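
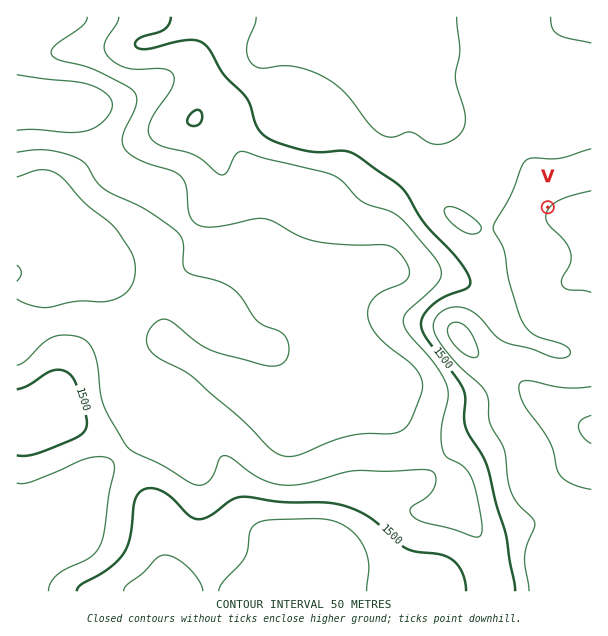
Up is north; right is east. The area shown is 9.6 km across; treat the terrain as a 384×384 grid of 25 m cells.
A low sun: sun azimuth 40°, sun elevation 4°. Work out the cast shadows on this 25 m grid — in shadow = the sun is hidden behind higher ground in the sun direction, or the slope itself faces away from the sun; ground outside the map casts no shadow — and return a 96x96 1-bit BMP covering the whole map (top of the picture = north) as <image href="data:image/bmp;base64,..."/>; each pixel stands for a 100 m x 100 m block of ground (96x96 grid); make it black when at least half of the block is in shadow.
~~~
<image width="96" height="96" href="data:image/bmp;base64,Qk2+BAAAAAAAAD4AAAAoAAAAYAAAAGAAAAABAAEAAAAAAIAEAAATCwAAEwsAAAIAAAAAAAAA////AAAAAAAAAAAAAAAAAAAD/gAAAAAAAAAAAAAD/wAAAAAAAAAAAAAD/gAAAAAAAAAAAAAD/gAAAAAAAAAAAAAH/AAAAAAAAAAAAAAH/AAAAAAAAAAAAAAP+AAAAAAAAAAAAAAf+AAAAAAAAAAAAAA/8AAAAAAAAAAAAAB/8AAAAAAAAAAAAAB/8AAAA4AAAAAAAAD/8AAAA4AAAAAAAAD/8PAAA4AAAAAAAAH/8P4AA4AAAAAAAAH/8f8AAQAAAAAAAAP/8P8AAAAAAAAAAAP/8P+AAAAAAAAAAAP/4H+AAAAAAAAAAAP/4D/AAAAAAAAAAAf/wP/AAAAAAAAAAA//wfzgAAAAAAAAD///x/jgAAAAAAAA////j/zAAAAAAAAB//////zAAAAAAAAB//////4AAAAAAAAB//////wAAAAAAAAB//////gAAAAAAAAB//////AAAAAAAAAA///+/8AAAAAAAAAA/////wAAAAAAAAAAf////AAAAAAAAAAAf///8AAAAAAAAAAAf///4AAAAAAAAAAAP///4AAAAAAAAAAAP///wAAAAAAAAAAAH///gAAAAAAAAAAAH//+AAAAAAAAAAAAH//8AAAAAAAAAAAAD//4AAAAAAAAAAAAD//wAAAAAAAAAAAAD//gAAAAAAAAAAAAD//AAAAAAAAAAAAAD/+AAAAAAAAAAAAAD/8AAAAAAAAAAAAAD/4AHAAAAAAAAAAAMngAfgAAAAAAAAAAfAAAfgAAAAAAAAAAf4AA/AAAAAAAAAAAf/AB/AAAAAAAAAAA//gB/AAAAAAAAAAA//8D+AAAAAAAAAAA////8AAAAAAAAAAA////4AAAAAAAAAAA////AAAAAAAAAAAA///8AABwAAAAAAAB///8AADgAAAAAAAD///4AABAAAAAAAAP///wAAAAAAAAAAA////gAAAAAAAAAAB////gAAAAAAAAAAD////AAAAAAAAADwH///+AAAAAAAAAD+H///4AAAAAAAAAD/P///wAAAAAAAAHz/////gAAAAAAA//z/////AAAAAAAD//z////+AAAAAAAH//z////8AAAAAAAP//j////8AAAAAAAP//n////4AAAAAAAP//n////4AAAAAAAP//n////wAAAAAAAH//H////gAAAAAAAH//H////AAAAAAAAD/+H//j/AAAAAAAQD/+H/+B+AAAAAAD/A/4H/4B8AAAAAAH/wAAH/AB8AAAAAAP/4AAP8AD4AAAAAB//+AAP4ADwAAAAAD///AAf4APwAAAAAD///gAf4AfgAAAAAD///wAf4B/AAAAAAD///4A/4H/AAAAAAD///8A/4P+AAAAAAD////A/wf+AAAAAAD////h/wP8AAAAAAD////z/gPwAAAAAAA////7/AAAAAAAAAAAH//7+AAAAAAAAAAAA/Bh8AAAAAAAAAAAAAAB4AAAAAAAAAAAAAAAQAAAAAAAAAAAAAAAAAAAAAAAAAAAAAAAAAAAAAAAAAAAAAAAAAAAAAAAAAA="/>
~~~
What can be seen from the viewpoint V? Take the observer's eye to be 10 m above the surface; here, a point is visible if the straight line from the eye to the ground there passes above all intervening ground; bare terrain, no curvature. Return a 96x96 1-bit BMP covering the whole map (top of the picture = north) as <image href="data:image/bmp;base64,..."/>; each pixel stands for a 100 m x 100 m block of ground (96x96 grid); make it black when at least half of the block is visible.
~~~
<image width="96" height="96" href="data:image/bmp;base64,Qk2+BAAAAAAAAD4AAAAoAAAAYAAAAGAAAAABAAEAAAAAAIAEAAATCwAAEwsAAAIAAAAAAAAA////AAAAAAAAAAB/AAAAAAAAAAAAAPz/AAAAAAAAAAAAAHz/AAAAAAAAAAAAAAH/AAAAAAAAAAAAAAH/AAAAAAAAAAAAAAH/AAAAAAAAAAAAAAH/AAAAAAAAAAAAAAP/AAAAAAAAAAAAAAP/AAAAAAAAAAAAAAP/AAAAAAAAAAAAAAP/gcAAAAAAAAAAAAP//8AAAAAAAABAAAP//8AAAAAAAABAAAP//8AAAAAAAABgAAP//8AAAAAAAABgAAf//8AAAAAAAAAwAA///8AAAAAAAAA4AA///8AAAAAAAAAcAB/+f8AAAAAAAAAeAB/8P8AAAAAAAAAPAD/4P8AAAAAAAAAPgD/wP8AAAAAAAAAPwH/wf+AAAAAAAAAP4f/wf+AAAAAAAAAH///w//AAAAAAAAAB///7//gAAAAAAAAD//////wAAAAAAAAD//////4AAAAAAAMH//////8AAAAAAA8H//////+AAAAAAD+P//////+AAAAAAH+P///////AAAAAAf8P///////gAAAAA/8H///////wAAAAD/8H///////4AAAAH/8H///////8AAAAP+AH///////8AAAAf4AH///////+AAAB/gAH////////AAAD/AAH////////gAAH8AAH////////gAAP4AAH///wf///AAAfwAAH///Af//8AAA/gAAH//8Af//wAAB/gAAH//8A///AAAD/AAAP//8A//4AAAH/AAAf//+B//gAAGf+AAA////D/+AAAB/+AAB//////4AAAA/8AAB//////gAAAAPwAAD/////+AAAAAAAAAAB////4AAAAAAAAfgB////wAAAAAAAB/8B////AAAAAAAAH/8D///+AAAAAAAAP/8D///8AAAAAAACH/8H///4AAAAAAAHD/8P///wAAAAAAAPB/8P///wAAAAAAAPgfwf///wAAAAAAAfgAA////gAAAAAAA/w4B////gAAAAAAB/7/x////AAAAAAAD///8////AAAAAAAH///8P//+AAAAAAAH///8H//4AOAAAAAP///8P//gAPAAAAAf///4P/+AAPgAAAAf///wP/4AAPgAAAB////8P/wAAfwAAB/////8P/gAAf/wAB/////8P/AAAf//8D/////8P+AAA///+D/////8fwABj////D/////8eAAB/+D/+D/////8AAAA/8B/+D/////8AAAAfwA/8D/////8AAAAPwA/8D/////8AAAAHgAf4D/////8AAAAHAAfwH/////8AAAAAAA/AH/////8AAAAAAB+AP/////8AAAAAAD8Af/////8AAAAAAHwA//////8AAAAAAPwB//////8AAAAAAfwP//////8AAAAAAf////////8AAAAAAf////////8AAAAAAP////////8AAAwAAP////////8AAA8AAH4H+f////8AAAcAABgH8f////8AAAAAAAAD8f////8AAAAAAAAD4f////8AAAAAAAAD4/////8AAAAAAAAD//////8="/>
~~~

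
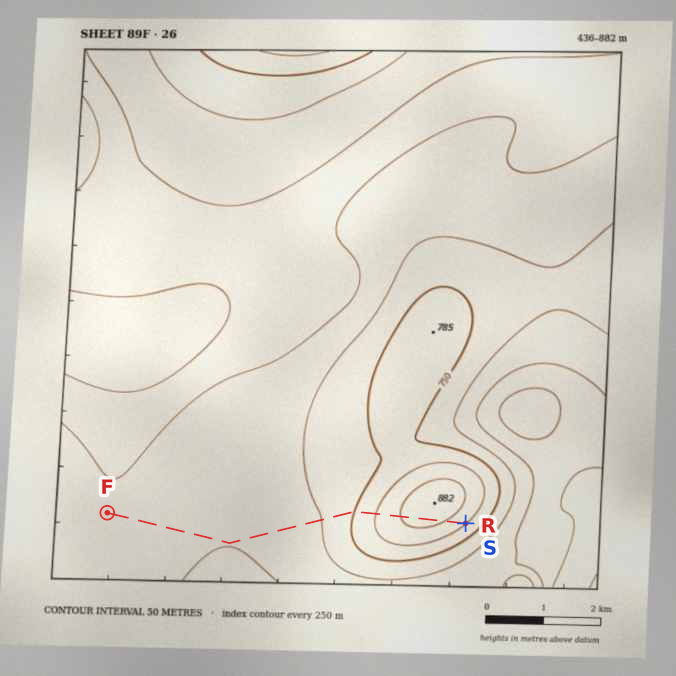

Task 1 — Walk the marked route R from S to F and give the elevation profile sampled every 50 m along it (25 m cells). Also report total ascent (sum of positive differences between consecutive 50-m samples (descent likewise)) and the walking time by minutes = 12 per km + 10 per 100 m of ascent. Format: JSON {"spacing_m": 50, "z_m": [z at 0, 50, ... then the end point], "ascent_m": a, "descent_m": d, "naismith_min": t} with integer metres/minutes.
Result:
{"spacing_m": 50, "z_m": [801, 808, 816, 823, 830, 836, 842, 847, 852, 856, 859, 862, 865, 866, 867, 868, 868, 867, 865, 863, 861, 858, 854, 850, 846, 841, 835, 830, 824, 818, 811, 805, 798, 792, 785, 778, 771, 765, 758, 752, 747, 741, 736, 732, 727, 723, 718, 714, 710, 707, 704, 701, 698, 695, 693, 691, 689, 687, 685, 683, 681, 680, 678, 676, 674, 673, 671, 669, 668, 666, 665, 663, 662, 661, 659, 658, 657, 656, 655, 654, 653, 653, 652, 652, 651, 651, 652, 652, 653, 653, 654, 655, 656, 657, 659, 660, 661, 663, 664, 665, 667, 668, 669, 670, 671, 671, 672, 672, 672, 672, 672, 672, 671, 670, 669, 668, 667, 666, 665, 663, 662, 661, 660, 659, 658, 657, 656, 656, 655, 655, 655], "ascent_m": 88, "descent_m": 234, "naismith_min": 86}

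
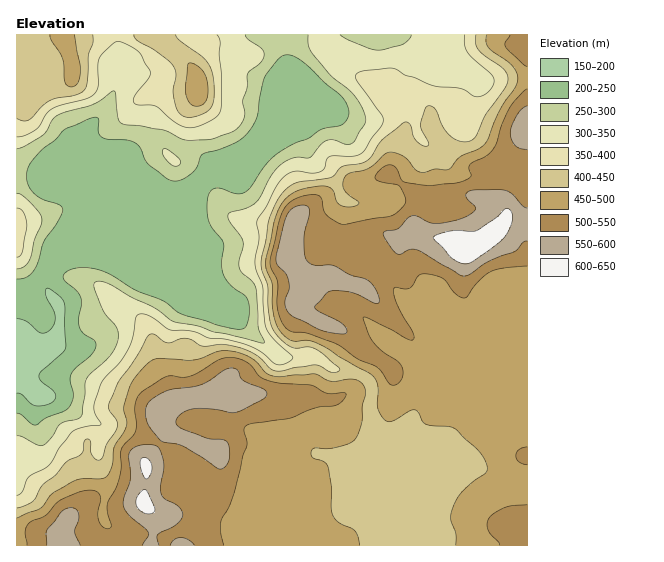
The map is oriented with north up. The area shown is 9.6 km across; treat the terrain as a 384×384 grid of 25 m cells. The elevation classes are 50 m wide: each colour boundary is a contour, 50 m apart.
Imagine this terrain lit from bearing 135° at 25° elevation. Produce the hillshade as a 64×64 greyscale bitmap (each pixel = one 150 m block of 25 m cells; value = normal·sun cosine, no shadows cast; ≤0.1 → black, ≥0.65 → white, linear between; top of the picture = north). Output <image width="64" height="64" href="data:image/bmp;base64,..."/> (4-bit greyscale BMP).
<image width="64" height="64" href="data:image/bmp;base64,Qk12CAAAAAAAAHYAAAAoAAAAQAAAAEAAAAABAAQAAAAAAAAIAAATCwAAEwsAABAAAAAAAAAAAAAAABEREQAiIiIAMzMzAERERABVVVUAZmZmAHd3dwCIiIgAmZmZAKqqqgC7u7sAzMzMAN3d3QDu7u4A////AHh2Z5qZiHd3iZiImaqpmZmZmZmZmZmZmZmZmYd4iZmqZ3ZomqmIh3eJqYmZqqmZmZmZmZmZmZmZmZmZiHeImZpFVVerupiIiau7qZqrqZmZmZmZmZiZmZmZmZiIh3d4iSIyNYu7mIiau7u6mau6mZmZiZqpmImZmZmZiIiHd3Z3IiETaauYd3mqqamZq7upmZmJmqqZiZmZmZmIiHd3d3czIiI2iqdVZ6qYiZiby6mZmYmaqpmZmZmZmZiHd3d3d1QzMzRoh0RGq6iJmJrLqZmYiJmqmZmZmZmZmId3d3d4dkREREVmQ0asuZmYisupmZiIiZqZmZmZmZmZh3d3iIiHVERVVVRER63KmZiKzLqZmYiJmpmZmZmZmZmYd3eImYhkNGZ3VDRHrMqZmZrMupqZmImZmZmZmZmZmZmIeImamYU0Z3hkM0abu5mZm8y6qqqZmZmZmZmZmZmZmZiIiJmZhkRXiXMiNXm7qZmazLqqqqqZmqqZmZmZmZmZmYiIiIh2REaJcxEkaKqpmIiruqmZqqmqq6mZmZmZmZmZmYiHh3VERGhzATVompiHd5q6qqqqqZqrupmZmZmZmZmZmIiIdVRDRnUiNXmpmIiImruqqqqpmqu6mZmZmqqZiImZmIhlRENGh1RFabupmZmrzMzMy7qZqruZqqmZqqmIiImZiGQzREV4dVRXvMu7urzMvMzMy6qru5ibqZmZmZmIiIiIdlRERFZlREWLzLu6q8u6qrzLqqvLiJq6mZmZmZmIiImIdlRERVQzM0aJmZmaqqqYiaqYm8uHmrqYmZqpmZmZiZmIZVVERERDNFVniIiIiHZmeHZoq4aLu5iJmqqZmZl4iIh2VURDNFVVREVoiIhlM0RWZDR5h4u7qYiJqqmZmWZ3d2VEQzM0VmZlQ0aJmYUgIzV2VYmYirupiIiaqZmZZmZmZUQzMzNWZmZDM1Z4h0EjNXiZmqmJqqqYiJqpmZmHdlVmVUQzNFZmZlMiI0Z4dmd3iaqrqYiZqpmImaqZmZmYdmd2VUM0VmZnZBESNGiZvcqqqqqZmZmqmYiJqpmZmaqXeIh2VERndVZ1IRI0Z4nO7LuqqpmZmZmZmImaqZmqm7hnmZh2VWd1NFVCI0VmaL3Mu7qqqZmZmZmZmZqpmamauWaJmYdlZ3UzRVVVRENHq7qqmZqqqpmZmZmZmqmZmZmpZniJiHZnh1VWd3ZTITaamIiImaqqmZmZmZmaqZmZmZhmZ4iIdmeIh3iImGMQFomZmZmZqqqpmZmZmZmZmZmZmXZ3eIh2ZniZmZmZdBAFiZq7uqqrqqqZmZmZmZmZmqqZiHd3h2ZneJmZmZmWIASJmrzLqqqqqqmZmqqZmZm7upmYh3d3d3iImZmIiZcxFHiaq7qZmqqqqpmazLqpmdzKd3d2ZniIiZmZmYeIl0NGiIiZmHeJmaqqqZve27qq/uuFVVVniJmZmZmYdneGI2iZh3eHd4mZq6qqq9/9zLv/7JdmZniJmZmZmZh2ZmQASaqXZniIiIm7qqqr3/7czO7tqYiImZmZmZmZmHZmZAAHu6h3iImIibuqmZm87u3L3u65mZmZmZmZmZmYh2ZlEASsupiJmZiJqqmYiJm93cvN7tuZmZmZmZmZmZiIh3YwA5zLqZmZiIiJmHd3d4rNy7ze7KmZmZmZmZmZiIiIh0ACi8u5mId3ZmeHVEVlZ6zLu8zdypmZiJmZmZmHeId2UQB7y6mHZlVURXZURFVVeruqqqvLmZmImZmZmXZndlVBADm7qHZlVVRFeHZWZmVpqomIiaqZmZmZmZmZdmd2VDEABIq6h3d3ZlaJmIeIhmiZiId3iZmZmZmZmZl2Z3ZUMgABR6qZmZmHd5mYh3iHZ5mZmIiJmZmZmZmquoZnd2UyIQATaIiquql3d3dlVmZnibupmZmZmZmZmavcqHeIdUIiIhEkVXiauodlZVVWZmeJzLmZmZmZmZmZm93KiJmGQyNEQyMjNEaamGZmVWiIiJnMy5mZmZmZmJmavNuZmZhTI0ZlRDIhEliZhmZVV5mZmszcupmZmZmIiJmrzLqZmXUzRWVVQyESRomHdlQ0V4ma3d3LqZqqqph4iavM3cuZl1RFVEZlQiJXiIiHZTIkaJru7ty6mau7qYiZq8zd3cqZhlVURnZTIleJiIiHUyJHid7/3LuYibu6mZqszMze7JmYh2VFZlQyRomZmZhlMjV4zf/ty7l3mruqqrzdy83tuZmYhmVVVVRGiYiZmHZCI2er7/7cy4Z5u7qZrO7su93KmZmYh2Zmd2Z4iJqphkISRprf//7tuGeruoiK3/26vMqZmZmYh2d4iIh4mqmGUhE1ib3////qZnmqh2i//bq8ypmZmZmHd4iZiHeImYdTEBOIi83v/+yFZ4mGVp39u7zKmZmZmZiIiJmHd3d4h2QgEoiImb793KdWZ3ZFjO26vMuZmZmZmYh4iYd3d3eIdUIjmYiIjO3LqHZndlV73bq83KmZmYmZh3eJiIiHd4iHZVWZmIiL3cuph4iHZnm8u7zdypmYiIiHdniIiYiIiZmHd5mYiIrdy6mIiZh3eau6vN3bqZiIiId2Z3iZmIiJmpmImIiIms3cupmZmYeIqqmavMupiIiIh3Znd4mZh4iZmYiIiImrzNy6qqqYiIiamYiZmZh4iYiId3d3iZh2ZniIh3iHiau8y6mau6mIiJmpiIiIh3eZmHd3d3eImHZVVnd3"/>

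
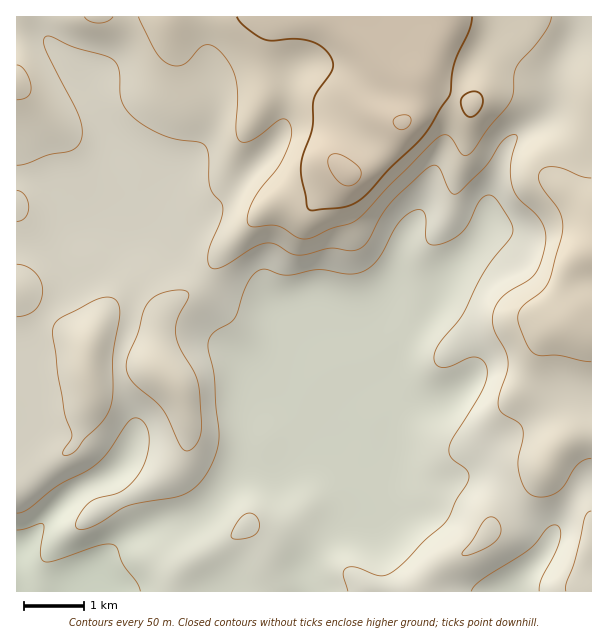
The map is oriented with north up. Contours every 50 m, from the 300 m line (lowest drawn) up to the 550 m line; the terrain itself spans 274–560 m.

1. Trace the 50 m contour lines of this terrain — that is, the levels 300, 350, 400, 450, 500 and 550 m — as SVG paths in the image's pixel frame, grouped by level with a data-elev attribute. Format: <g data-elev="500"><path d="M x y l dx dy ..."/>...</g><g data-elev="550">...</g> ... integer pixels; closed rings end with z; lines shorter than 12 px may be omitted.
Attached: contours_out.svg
<g data-elev="300"><path d="M17 530l26-6 1 4-4 26 2 6 3 2 11-2 45-15 7-1 6 1 3 3 6 16 14 18 3 9"/></g><g data-elev="350"><path d="M471 591l4-6 7-6 47-30 19-21 4-3 5 0 4 6-1 10-5 13-14 25-2 12"/><path d="M233 539l12 0 10-5 4-4 1-5-4-9-7-3-7 4-10 14-1 5z"/><path d="M17 513l10-3 30-24 29-15 10-7 12-12 20-30 7-4 5 1 4 4 5 12-1 17-6 16-8 13-11 9-9 4-18 5-9 5-10 15-2 6 2 3 6 1 9-2 28-18 9-4 47-8 15-6 9-8 8-12 7-15 4-15-5-64-6-27 1-9 6-9 15-9 5-5 10-30 9-14 5-4 5-1 21 6 33-5 29 4 13-1 9-5 8-7 19-35 6-7 8-6 7-3 6 1 3 7 0 22 5 5 7 0 12-5 11-7 7-9 12-24 5-4 6-1 6 5 13 21 3 7-1 6-26 34-23 46-23 29-5 8-1 6 1 6 6 4 9-1 17-7 7-2 8 3 4 6 1 11-4 11-30 50-4 9 0 6 2 5 17 13 1 5-1 4-12 20-11 22-20 18-18 20-12 10-8 5-6 1-25-9-6 0-5 2-2 6 5 16"/></g><g data-elev="400"><path d="M463 555l5 0 12-4 17-11 3-4 1-6-1-6-3-5-6-2-6 3-13 20-10 12z"/><path d="M591 511l-4 2-2 5-10 42-9 24 0 7"/><path d="M63 455l6 0 7-5 9-12 17-16 9-15 2-15 0-36 7-44-3-10-6-4-9 0-10 4-32 16-5 5-2 4 0 9 11 75 8 24-1 5-8 10z"/><path d="M184 450l7 0 6-6 4-10 0-12-2-30-2-12-4-11-13-21-4-12-1-7 2-9 12-24-2-5-8-1-20 4-7 5-5 5-4 8-6 23-9 21-2 10 2 9 5 8 23 19 7 8 16 33z"/><path d="M17 317l10-2 9-6 4-7 3-11-2-10-6-9-9-6-9-2"/><path d="M17 221l4-1 5-3 3-10-1-6-3-6-4-3-4-2"/><path d="M17 165l10-2 22-8 22-4 7-5 4-8 0-10-4-14-34-67 0-8 1-2 3-1 26 11 31 9 9 4 3 5 2 6 1 22 2 9 7 11 11 10 25 13 12 3 23 3 6 4 3 10 1 30 3 8 8 9 2 6-2 11-10 23-3 11 1 10 4 5 11-3 29-18 13-5 9 1 15 9 7 2 9-1 24-6 20 3 9-2 9-8 12-23 10-15 38-35 6-3 4 2 12 24 3 3 3 0 29-27 18-26 7-6 6 0 1 5-6 25 1 21 6 12 16 15 7 8 4 9 1 10-4 19-7 14-7 7-25 16-6 7-3 8-2 7 1 9 13 24 2 11-1 10-8 24-1 11 5 7 14 8 5 6 1 9-5 21 0 10 6 18 7 9 12 2 14-5 7-7 14-21 6-4 7-2"/></g><g data-elev="450"><path d="M591 178l-10-2-17-7-9-2-10 1-6 5 0 6 2 6 19 28 3 9-1 11-14 51-8 9-17 13-4 6-1 6 9 26 7 10 6 2 20-1 31 7"/><path d="M17 100l10-3 3-4 1-4-1-8-4-9-5-5-4-2"/><path d="M84 17l6 4 9 2 9-2 5-4"/><path d="M138 17l17 34 6 7 7 6 8 2 7-1 6-5 11-12 6-3 9 2 9 8 8 13 4 13 2 17-2 33 1 6 3 4 6 1 8-3 27-20 4 0 4 3 2 6 1 6-5 16-9 18-24 30-5 12-2 11 2 4 3 2 18-2 9 1 18 11 8 2 7-1 18-9 20-5 7-4 74-76 10-8 5-1 4 2 12 18 5 0 4-2 18-25 21-26 3-9 1-18 2-8 27-32 6-11 2-7"/></g><g data-elev="500"><path d="M467 116l3 1 4-1 8-9 1-9-6-6-9 1-7 6 1 9z"/><path d="M237 17l8 10 18 12 9 2 25-2 14 2 13 7 8 12 1 6-1 5-15 21-3 7-2 30-11 33 0 14 6 30 2 4 3 0 32-3 15-6 9-8 21-24 34-33 27-41 4-30 15-35 3-13"/></g><g data-elev="550"><path d="M343 185l7 1 6-3 4-6 1-7-6-6-11-8-6-2-6 0-4 5 1 8 6 10z"/><path d="M399 129l6 0 5-4 1-5-2-4-8-1-7 4 0 6z"/></g>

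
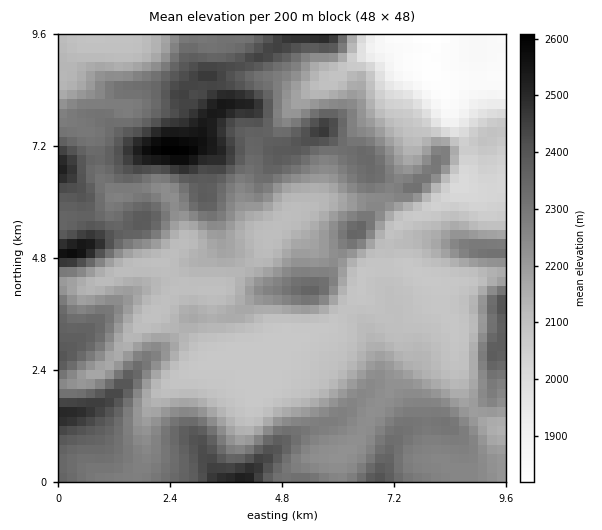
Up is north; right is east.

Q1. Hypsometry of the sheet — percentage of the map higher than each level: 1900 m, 96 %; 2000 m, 95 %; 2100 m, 80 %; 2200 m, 54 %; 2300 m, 30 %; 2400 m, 10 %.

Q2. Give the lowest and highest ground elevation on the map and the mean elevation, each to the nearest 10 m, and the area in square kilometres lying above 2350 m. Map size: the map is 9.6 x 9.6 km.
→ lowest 1810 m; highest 2610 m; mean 2220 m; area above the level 16.5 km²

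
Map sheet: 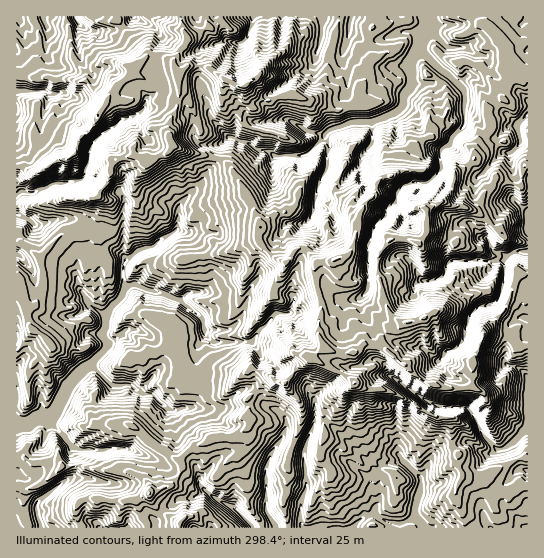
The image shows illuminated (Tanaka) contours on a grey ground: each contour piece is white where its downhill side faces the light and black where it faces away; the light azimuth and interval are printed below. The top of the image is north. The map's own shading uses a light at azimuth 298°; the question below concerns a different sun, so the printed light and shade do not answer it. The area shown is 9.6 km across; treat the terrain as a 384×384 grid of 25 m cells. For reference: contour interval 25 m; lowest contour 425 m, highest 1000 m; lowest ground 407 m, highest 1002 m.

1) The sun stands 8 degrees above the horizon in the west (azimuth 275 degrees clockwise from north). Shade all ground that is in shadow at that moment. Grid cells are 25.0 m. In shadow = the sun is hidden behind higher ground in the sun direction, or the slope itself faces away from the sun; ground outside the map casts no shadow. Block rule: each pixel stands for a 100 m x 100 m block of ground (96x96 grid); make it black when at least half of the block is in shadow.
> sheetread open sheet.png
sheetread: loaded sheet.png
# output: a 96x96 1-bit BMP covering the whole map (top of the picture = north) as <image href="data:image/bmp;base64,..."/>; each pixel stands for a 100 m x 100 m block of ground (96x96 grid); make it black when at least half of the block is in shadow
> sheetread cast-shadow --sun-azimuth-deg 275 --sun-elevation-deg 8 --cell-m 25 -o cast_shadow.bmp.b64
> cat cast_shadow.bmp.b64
<image width="96" height="96" href="data:image/bmp;base64,Qk2+BAAAAAAAAD4AAAAoAAAAYAAAAGAAAAABAAEAAAAAAIAEAAATCwAAEwsAAAIAAAAAAAAA////AAAAAAAcD4xB///f8A4QAYc4DwzB//+f45hAA444HgyA//+fx8DwDxw4DImAn+8/zqDwDxA4CIE/388+3DHwHzE8AAB//88e2+D4HwM/AAB//48fF/D4HgIPgABv+I8fD/j4HAAD4ABH8Y8fj/j8HDEB8AAB8w8Pn/j4DhkA8AAA8A8PH/H4Dh8AYAAA+B8fH+HIHw8AcAABzD+fP9/MH+Ag+AAAiB+ff8+MH/g4/wAEAB/Pf5+MD/w8/EAMAA/PP5+EP/wM4AB8AA/vP58AP/8NgAD8AA/nPz8AP/8EAAH8AA/3vn8AP/8AAAP8AA/zpn8BH/8AAAP4AA/jxv8BP/84AAN8AA/D7n9D/n8/gAN8AA+D529P/H8/wQNwAA8Hw19//P8/wfNAAA4Hw17/fP8/4f4AAMQP42P8Mf8/8fwAAHAf4f/wg/87+cCAAAAf4P/h4/8b/YDgAAjPgP+fw/8b/wLgAADGBn4/w/8D/wBAAA8AH9x/w/+B/8AAAA8AAfy/w//B/+AAAA4AAPn/4/9B/+AAQAgAGGP/8f8B/+AA6AAIPAf/+f8D/+AAeAgAfAY3/P8H/9AAeAxAeAC3/P8fP9gAeA4IeAA3//8eC+AAcMcYeAAH//8/88AB8EPgeAAH//8X/+AD4CPweAPB//8P3+ADgCHweAPw//8H//GeADC4cQfw//8H//nAADB8Y8f4//cn/X+BwBD4Yef++Hd3+T+BgBh4QOf//3Z38T8AABw4we///7p3cT8AAAw8w+////hmYT0AAA48A+/3//vkEDwAAAweB//3//+GAD4AAAAcB//v//8CAH8AAAAMAf/v//8BAH/AAAGBgffP//8AAD/gAAPBwfMP//9wABh8AAPggPAH//94ABh+AAP/EPgH//94ABh/AAP/MP+n///gABj/AAP/sP/H//8AADj/AAL/sH/H//8AADn/AAcP4H+H//8AAn3/AAcHwH/H//8AAf//gA/H4T/C//8AAP3/wA/H4J/5f/+YAPv/4B/HwM/9v/0f8H3/8B/D7M//v/0P/D3/+D/D54//v/8P/Dz//H/J94H/v70D/jh//n/M88AHv/0APhh//v/+c+AHsfwAPwAP////Y/APo/wAHwAH////4fAP4/wAHwPD////+fAP4/4AD8HH//+P8PMP4c8ID+EH//wf+HcD+G4IA/AH/+A/+CMB+H4IAfwH/8/+/+AB+H4IAf4H///+//gC+H8MAf8D/Pf+//8CfH8MAP+D+ef4/z/CfHcMAHOD+c/x/wfCfAcGAHGB+d/5///gfA8AACGB+Z/////geA8MgBgB+R/////wcAYAAAAB+E/////w4AEABAAB8cf////jwAAAAAAA8cP////HmAAAAAAA58P//x/GGIAAGAAD5+H//w/kAAAEEAAD/+B//gf4AAAEEAAB//Y//gH5gAAEMABw//bf/gD5gADGMABw//jf7hhwDACGPAAg//7P7h8gBACOPAAA9//v7gfAAAaMOA8B7//vxgA8AAaMMB8B7fxMBgA8AAM="/>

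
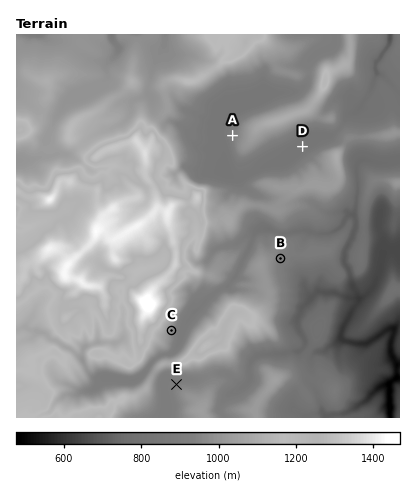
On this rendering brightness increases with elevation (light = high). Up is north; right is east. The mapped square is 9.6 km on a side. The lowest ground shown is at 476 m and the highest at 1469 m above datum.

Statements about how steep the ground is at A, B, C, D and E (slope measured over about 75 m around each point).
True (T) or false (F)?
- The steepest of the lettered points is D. F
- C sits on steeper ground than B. T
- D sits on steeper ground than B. F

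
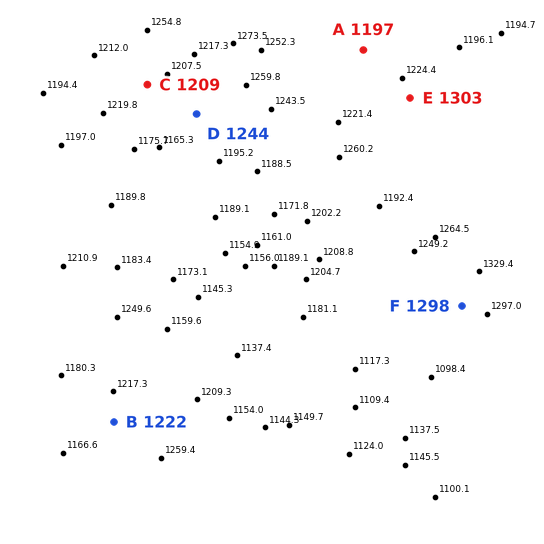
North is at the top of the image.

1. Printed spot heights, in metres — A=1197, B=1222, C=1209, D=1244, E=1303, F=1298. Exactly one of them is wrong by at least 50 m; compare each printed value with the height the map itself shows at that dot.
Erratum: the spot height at E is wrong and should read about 1241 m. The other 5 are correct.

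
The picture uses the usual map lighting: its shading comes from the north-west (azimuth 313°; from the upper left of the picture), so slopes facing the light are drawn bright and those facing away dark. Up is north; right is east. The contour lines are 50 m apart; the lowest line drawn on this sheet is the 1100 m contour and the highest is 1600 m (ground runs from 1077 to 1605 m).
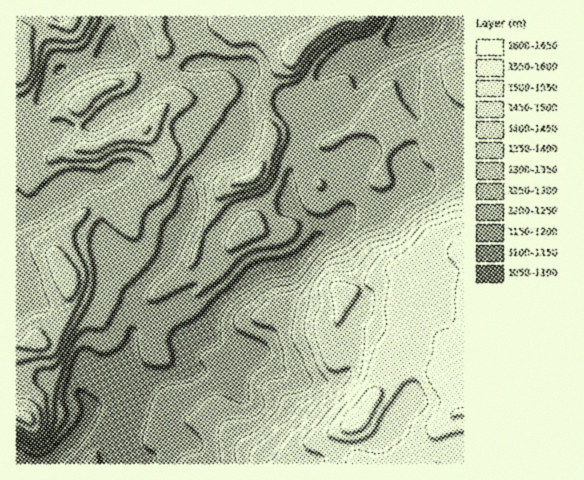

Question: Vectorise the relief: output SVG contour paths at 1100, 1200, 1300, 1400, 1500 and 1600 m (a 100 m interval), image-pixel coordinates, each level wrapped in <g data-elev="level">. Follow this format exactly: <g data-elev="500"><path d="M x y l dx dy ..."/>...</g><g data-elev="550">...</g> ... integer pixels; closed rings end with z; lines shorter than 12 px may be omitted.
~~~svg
<g data-elev="1100"><path d="M17 447l12 7 6 2 8-2 7-4 23-23 7-9 2-11-6-14 2-3 4 0 16 10 3 5 0 5-7 15-10 15-23 23"/></g><g data-elev="1200"><path d="M17 436l18 8 7-2 6-7 6-14 0-16 4-19 15-43 5-8 6-5 17 0 7-5 11-21 5-14 23-24 8-9 3-9 5-23 13-16 6-22 5-8 3-2 2 2 5 17 1 10-2 10-19 46-22 22-6 8-2 7 3 3 9-2 35-16 2 0 1 2-1 8 1 2 26-18 15-17 8-6 12-5 25-4 10-7 6-8 0-7-5-5-14-5-2-3-1-7 1-7 9-25 4-3 10 32 6 10 7 4 8 0 6-2 14-9 8-1 5 5 0 16-11 13-25 18-21 26-6 3-16 3-8 3-25 17-7 6-3 8 3 7 5 4 25 12 4 6-1 8-4 6-10 6-4 5-2 9 0 15-3 4-7 0-18-8-8 0-8 4-11 12-8 6-2 2 1 4 14 14 3 5 1 5-4 5-17 4-5 7"/><path d="M56 74l0-3 2-3 4-2 4 1 0 2-4 4z"/><path d="M98 58l-2-2 0-2 7-16 7-10 3-2 8 22-1 6-7 4z"/><path d="M459 17l-1 12-7 7-19 12-46 19-28 22-3-1-4-10-4-4-7 0-18 6-6 0-1-4 3-8 10-13 19-14 18-5 9-4 7-7 3-8"/></g><g data-elev="1300"><path d="M17 427l18 7 5-4 2-9-2-11-5-7-8-4-10 0"/><path d="M17 362l18-3 15-1 5-3 3-5 6-16 16-34 7-19-1-12-10-21-2-11 2-8 12-15 0-5-1-2-4 1-10 7-14 7-28 19-1 4 0 6 10 23 10 34-2 3-14 3-17 11"/><path d="M217 199l4 0 34-10 7-4 5-5 3-8 10-35-2-8-8-9-4-2-2 2-5 24-10 17-8 6-19 5-6 5-3 10z"/><path d="M463 183l-46 29-22 18-30 9-18 14-19 7-10 10-21 31-5 32 1 9 8 14 5 13 6 10 0 5-10 7-19 5-6 14-14 15-7 6-18 10-4 7 2 15"/><path d="M159 178l3 0 4-2 13-19 1-7-7-14-1-10 4-8 16-13 3-4-1-6-7-6-11-4-8 1-33 26-19 7-18 11-9 1-7-4 2-3 24-22 24-12 5-6 2-6-1-4-2-2-31 2-17 6-13 6-12 11-11 15-2 5 2 3 11-1 9 5 4 3-16 20-11 4-2 7 1 4 4 1 10-3 33 1 21-10 20-1 9 3 6 5z"/><path d="M17 95l8-2 8-10 4-10 4-23 4-8 5-2 20 2 8-2 6-6 6-12 1-5"/><path d="M463 54l-10 0-6 2-5 5-2 6 2 15 4 10 7 8 10 6"/><path d="M147 17l0 5 8 16 1 16 2 3 4 1 7-3 4-7-1-5-6-10-1-16"/><path d="M208 17l0 9 6 7 18 12 6 1 12-2 6 2 10 11 7 17 4 1 11 2 6-1 5-3 12-19 18-16 15-8 24-4 5-5 2-4"/></g><g data-elev="1400"><path d="M463 204l-14 3-23 10-27 22-25 9-20 22-7 2-15 0-10 7-4 9 2 17-6 17 2 17 7 22 5 7 8 4 13-4 2 2 0 5-10 13-23 16-11 14-21 20-12 19-9 6"/><path d="M143 132l3 0 2-1 1-5-5 3z"/></g><g data-elev="1500"><path d="M463 218l-10 1-25 8-18 20-17 12-6 7-2 6 4 9-4 25 1 17-1 6-11 21-10 31-11 16-18 21-7 10-1 6 6 4 17 4 8-1 11-5 6-5 8-18 17-24 5-5 6-3 5 0 5 4 6 14 0 7-14 14-6 15-19 16-10 3-17-4-6 0-7 5-2 8"/></g><g data-elev="1600"><path d="M463 407l-8 3-5 6 3 1 10-1"/></g>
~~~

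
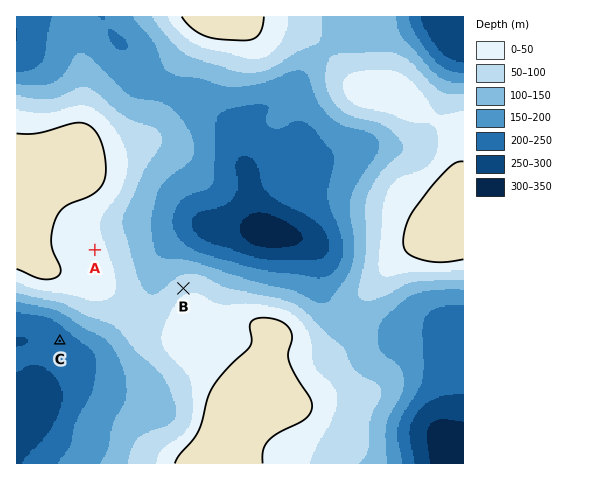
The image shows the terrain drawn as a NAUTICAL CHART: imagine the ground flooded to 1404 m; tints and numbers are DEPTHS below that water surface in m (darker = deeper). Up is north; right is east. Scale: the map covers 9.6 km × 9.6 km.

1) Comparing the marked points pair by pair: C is below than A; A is above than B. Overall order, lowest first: C B A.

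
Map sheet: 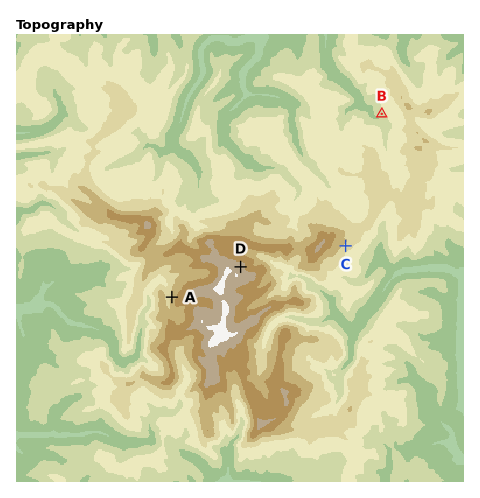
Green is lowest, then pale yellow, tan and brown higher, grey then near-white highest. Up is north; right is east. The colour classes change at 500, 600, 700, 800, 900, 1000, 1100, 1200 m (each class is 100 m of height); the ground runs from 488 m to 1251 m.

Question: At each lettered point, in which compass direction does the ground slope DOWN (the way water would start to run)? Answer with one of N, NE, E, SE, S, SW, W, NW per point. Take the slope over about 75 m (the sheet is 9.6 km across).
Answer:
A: W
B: SW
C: SE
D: NE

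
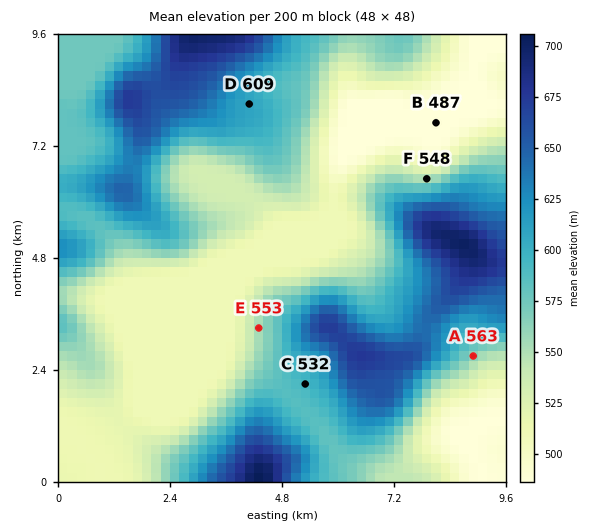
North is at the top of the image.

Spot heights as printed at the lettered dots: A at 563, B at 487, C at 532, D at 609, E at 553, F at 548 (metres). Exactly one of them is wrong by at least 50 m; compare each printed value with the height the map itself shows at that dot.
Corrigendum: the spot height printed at C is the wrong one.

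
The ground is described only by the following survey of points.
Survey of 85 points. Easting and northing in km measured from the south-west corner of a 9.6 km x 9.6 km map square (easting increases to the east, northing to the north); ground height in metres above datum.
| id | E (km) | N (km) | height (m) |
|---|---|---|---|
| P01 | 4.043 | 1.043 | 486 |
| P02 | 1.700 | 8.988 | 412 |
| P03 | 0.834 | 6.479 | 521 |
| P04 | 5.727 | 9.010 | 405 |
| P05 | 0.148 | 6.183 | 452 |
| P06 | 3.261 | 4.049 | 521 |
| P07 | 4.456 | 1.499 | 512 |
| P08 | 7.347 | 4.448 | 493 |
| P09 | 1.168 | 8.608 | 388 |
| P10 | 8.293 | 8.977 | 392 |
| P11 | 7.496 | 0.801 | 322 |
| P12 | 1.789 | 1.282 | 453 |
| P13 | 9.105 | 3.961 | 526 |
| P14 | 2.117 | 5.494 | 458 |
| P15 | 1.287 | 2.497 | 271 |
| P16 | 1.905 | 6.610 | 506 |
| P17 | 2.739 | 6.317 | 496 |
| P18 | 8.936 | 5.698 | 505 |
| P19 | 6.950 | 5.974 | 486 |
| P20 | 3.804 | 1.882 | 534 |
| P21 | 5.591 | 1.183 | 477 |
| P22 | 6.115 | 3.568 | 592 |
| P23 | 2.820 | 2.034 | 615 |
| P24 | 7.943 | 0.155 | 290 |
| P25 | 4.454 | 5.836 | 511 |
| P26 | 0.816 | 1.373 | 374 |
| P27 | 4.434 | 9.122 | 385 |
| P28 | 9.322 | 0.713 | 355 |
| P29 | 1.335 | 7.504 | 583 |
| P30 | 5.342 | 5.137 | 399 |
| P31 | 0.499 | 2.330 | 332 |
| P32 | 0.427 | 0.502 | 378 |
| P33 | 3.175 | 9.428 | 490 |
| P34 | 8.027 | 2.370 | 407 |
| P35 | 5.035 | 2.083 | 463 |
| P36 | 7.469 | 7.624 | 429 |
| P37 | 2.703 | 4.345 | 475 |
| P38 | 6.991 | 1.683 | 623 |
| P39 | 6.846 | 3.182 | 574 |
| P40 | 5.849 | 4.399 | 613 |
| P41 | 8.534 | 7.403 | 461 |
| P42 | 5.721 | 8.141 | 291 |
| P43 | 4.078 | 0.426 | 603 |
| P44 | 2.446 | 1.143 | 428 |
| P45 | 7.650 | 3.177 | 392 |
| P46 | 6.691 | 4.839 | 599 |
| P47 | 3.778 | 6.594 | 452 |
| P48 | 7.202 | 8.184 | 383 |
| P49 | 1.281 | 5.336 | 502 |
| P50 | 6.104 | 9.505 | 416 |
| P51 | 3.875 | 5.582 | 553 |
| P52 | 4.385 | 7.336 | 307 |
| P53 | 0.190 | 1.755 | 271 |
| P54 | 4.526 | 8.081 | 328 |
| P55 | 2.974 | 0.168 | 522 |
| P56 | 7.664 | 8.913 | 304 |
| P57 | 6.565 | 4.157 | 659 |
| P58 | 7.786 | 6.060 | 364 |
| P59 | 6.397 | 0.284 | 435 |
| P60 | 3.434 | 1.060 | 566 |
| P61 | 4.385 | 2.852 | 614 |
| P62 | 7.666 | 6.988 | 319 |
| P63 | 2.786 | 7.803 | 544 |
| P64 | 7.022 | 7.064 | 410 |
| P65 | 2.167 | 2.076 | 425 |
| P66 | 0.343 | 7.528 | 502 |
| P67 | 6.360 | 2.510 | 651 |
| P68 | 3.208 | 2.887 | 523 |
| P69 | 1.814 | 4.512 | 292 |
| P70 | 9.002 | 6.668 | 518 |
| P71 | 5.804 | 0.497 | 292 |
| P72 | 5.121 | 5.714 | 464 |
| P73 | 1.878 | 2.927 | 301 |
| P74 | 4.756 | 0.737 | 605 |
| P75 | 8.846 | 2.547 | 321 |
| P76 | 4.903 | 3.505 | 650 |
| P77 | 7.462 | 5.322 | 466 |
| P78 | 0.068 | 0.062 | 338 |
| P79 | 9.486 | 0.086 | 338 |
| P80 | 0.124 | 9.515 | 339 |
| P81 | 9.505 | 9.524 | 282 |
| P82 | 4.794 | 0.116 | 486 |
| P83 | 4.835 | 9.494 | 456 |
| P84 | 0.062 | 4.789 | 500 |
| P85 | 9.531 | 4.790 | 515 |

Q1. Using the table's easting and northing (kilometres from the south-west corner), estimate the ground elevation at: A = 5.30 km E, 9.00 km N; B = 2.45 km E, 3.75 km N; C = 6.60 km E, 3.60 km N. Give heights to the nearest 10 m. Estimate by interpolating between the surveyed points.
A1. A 360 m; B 400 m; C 620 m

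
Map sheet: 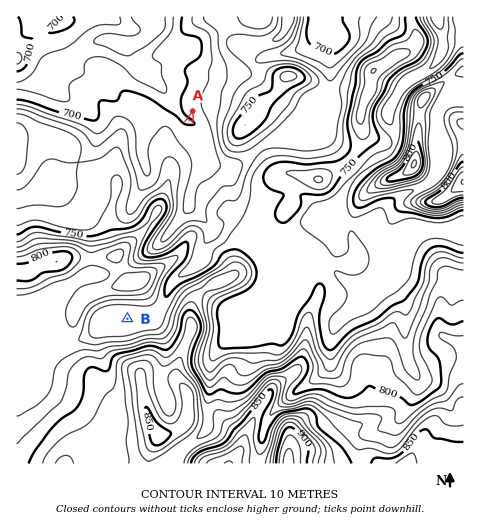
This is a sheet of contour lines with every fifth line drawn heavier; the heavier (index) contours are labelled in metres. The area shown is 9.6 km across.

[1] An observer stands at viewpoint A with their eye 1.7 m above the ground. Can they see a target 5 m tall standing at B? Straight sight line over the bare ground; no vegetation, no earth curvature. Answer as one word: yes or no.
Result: no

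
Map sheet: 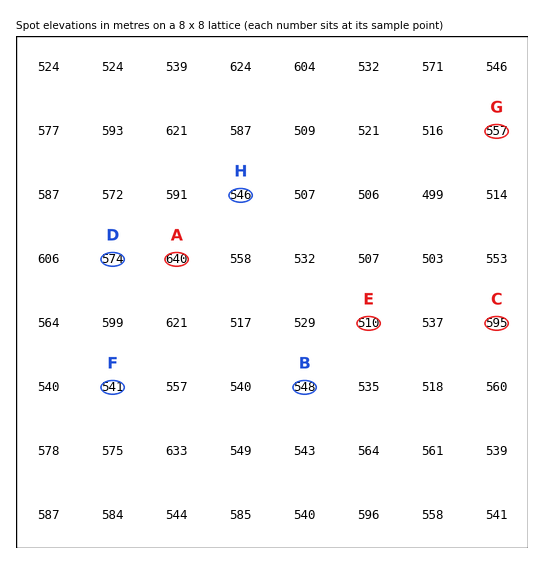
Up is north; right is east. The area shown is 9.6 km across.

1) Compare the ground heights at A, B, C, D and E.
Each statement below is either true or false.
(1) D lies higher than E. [true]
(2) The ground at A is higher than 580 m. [true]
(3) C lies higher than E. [true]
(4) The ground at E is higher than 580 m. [false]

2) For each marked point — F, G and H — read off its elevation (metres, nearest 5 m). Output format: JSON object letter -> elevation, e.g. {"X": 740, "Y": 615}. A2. {"F": 540, "G": 555, "H": 545}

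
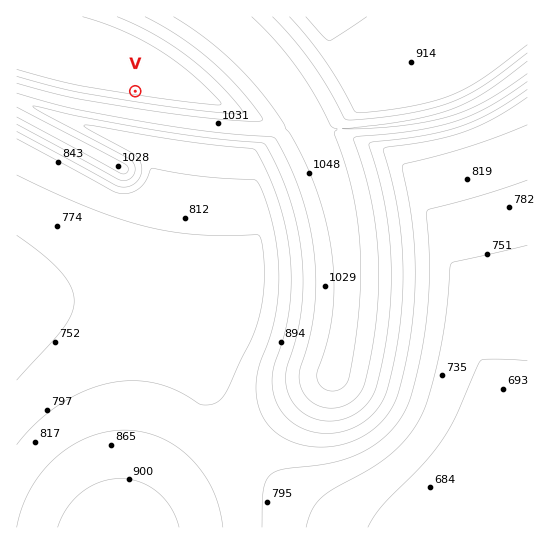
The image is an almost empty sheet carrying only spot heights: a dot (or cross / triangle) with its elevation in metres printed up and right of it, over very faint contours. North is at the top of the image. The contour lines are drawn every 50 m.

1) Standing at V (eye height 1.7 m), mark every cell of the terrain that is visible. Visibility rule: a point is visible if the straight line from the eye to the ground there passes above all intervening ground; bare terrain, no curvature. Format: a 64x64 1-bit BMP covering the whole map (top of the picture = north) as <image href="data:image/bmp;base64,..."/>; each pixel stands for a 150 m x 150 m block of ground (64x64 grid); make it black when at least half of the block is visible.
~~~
<image width="64" height="64" href="data:image/bmp;base64,Qk0+AgAAAAAAAD4AAAAoAAAAQAAAAEAAAAABAAEAAAAAAAACAAATCwAAEwsAAAIAAAAAAAAA////AAAAAAAAAAAAAAAAAAAAAAAAAAAAAAAAAAAAAAAAAAAAAAAAAAAAAAAAAAAAAAAAAAAAAAAAAAAAAAAAAAAAAAAAAAAAAAAAAAAAAAAAAAAAAAAAAAAAAAAAAAAAAAAAAAAAAAAAAAAAAAAAAAAAAAAAAAAAAAAAAAAAAAAAAAAAAAAAAAAAAAAAAAAAAAAAAAAAAAAAAAAAAAAAAAAAAAAAAAAAAAAAAAAAAAAAAAAAAAAAAAAAAAAAAAAAAAAAAAAAAAAAAAAAAAAAAAAAAAAAAAAAAAAAAAAAAAAAAAAAAAAAAAAAAAAAAAAAAAAAAAAAAAAAAAAAAAAAAAAAAAAAAAAAAAAAAAAAAAAAAAAAAAAAAAAAAAAAAAAAAAAAAAAAAAAAAAAAAAAAAAAAAAAAAAAAAAAAAAAAAAAAAAAAAAAAAAAAAAAAAAAAAAAAAAAAAAAAAAAAAAAAAAAAAAAAAAAAAAAAAAAAAAAAAAAAAAAAAAAAAAAAAAAAAAAAAAAAAAAAAAAAAAAAAAAAAAAAAAAAAAAAf+AAAAAAAD//wAAAAAAP///AAAAAA////4AAAAA/////AAAAAP////4AAAAA/////gAAAAD//g/8AAAAAP/wH/gAAAAA/4B/8AAAAAD/AP/gAAAAAPwD/4AAAAAA+B//AAAAAADw//4AAAAAAA=="/>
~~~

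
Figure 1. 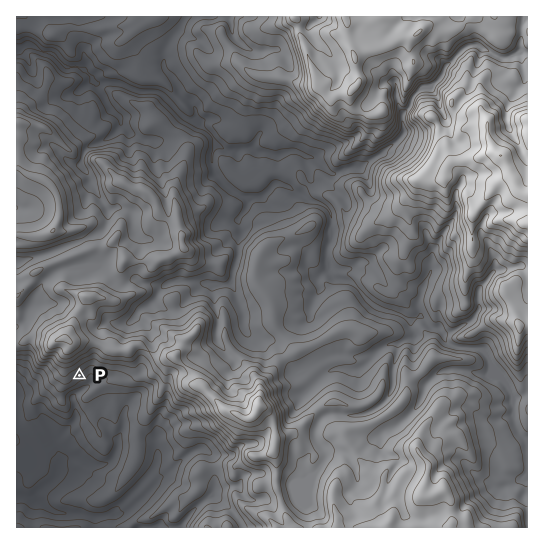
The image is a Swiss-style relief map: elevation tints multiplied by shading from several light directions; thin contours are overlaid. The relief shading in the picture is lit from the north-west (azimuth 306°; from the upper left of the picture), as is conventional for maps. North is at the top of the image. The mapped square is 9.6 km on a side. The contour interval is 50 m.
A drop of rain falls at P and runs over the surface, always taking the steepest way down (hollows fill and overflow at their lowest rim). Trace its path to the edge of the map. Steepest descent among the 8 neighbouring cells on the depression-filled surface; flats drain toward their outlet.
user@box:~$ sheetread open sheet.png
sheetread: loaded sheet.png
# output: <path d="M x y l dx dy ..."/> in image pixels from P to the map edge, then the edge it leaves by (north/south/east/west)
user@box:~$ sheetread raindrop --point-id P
<path d="M79 375l0 6 3 2 0 7-9 8 2 7 0 14-1 3-20 20 0 4 7 11 0 6-4 10 0 4-7 6-11 7-4 4 0 3-12 0-1-2-5 0"/>
exit: west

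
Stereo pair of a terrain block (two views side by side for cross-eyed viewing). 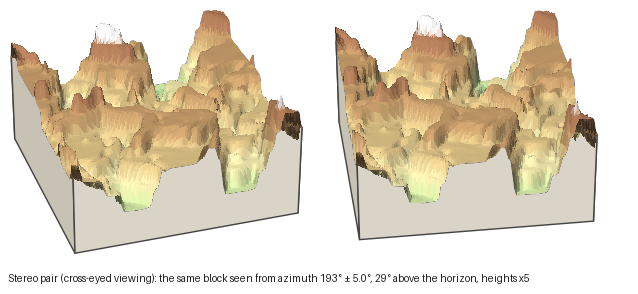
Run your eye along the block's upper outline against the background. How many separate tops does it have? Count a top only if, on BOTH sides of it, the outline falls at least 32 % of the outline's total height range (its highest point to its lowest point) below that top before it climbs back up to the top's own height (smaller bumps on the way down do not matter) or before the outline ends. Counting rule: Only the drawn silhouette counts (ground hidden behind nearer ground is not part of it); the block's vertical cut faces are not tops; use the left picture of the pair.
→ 2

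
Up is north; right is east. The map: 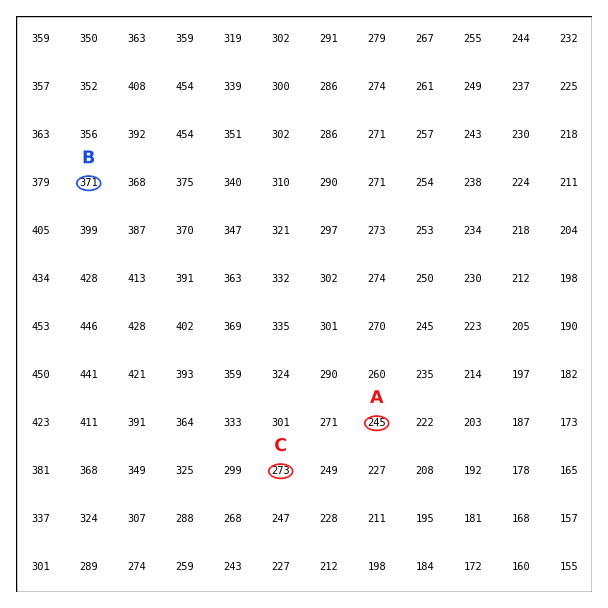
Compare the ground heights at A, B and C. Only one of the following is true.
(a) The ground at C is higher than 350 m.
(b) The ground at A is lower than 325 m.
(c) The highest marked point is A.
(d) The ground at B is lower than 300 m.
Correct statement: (b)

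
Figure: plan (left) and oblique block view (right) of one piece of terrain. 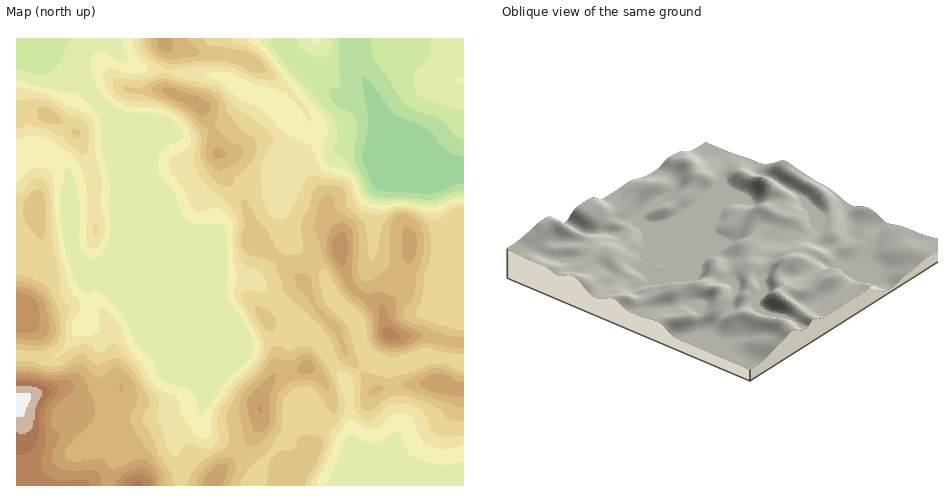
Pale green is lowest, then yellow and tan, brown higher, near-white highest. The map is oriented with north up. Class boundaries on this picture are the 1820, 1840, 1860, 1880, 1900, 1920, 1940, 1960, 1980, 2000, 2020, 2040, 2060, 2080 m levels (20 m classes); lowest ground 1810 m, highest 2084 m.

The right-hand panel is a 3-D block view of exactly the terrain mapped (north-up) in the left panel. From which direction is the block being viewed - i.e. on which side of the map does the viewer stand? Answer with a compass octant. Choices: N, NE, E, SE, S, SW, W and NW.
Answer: SE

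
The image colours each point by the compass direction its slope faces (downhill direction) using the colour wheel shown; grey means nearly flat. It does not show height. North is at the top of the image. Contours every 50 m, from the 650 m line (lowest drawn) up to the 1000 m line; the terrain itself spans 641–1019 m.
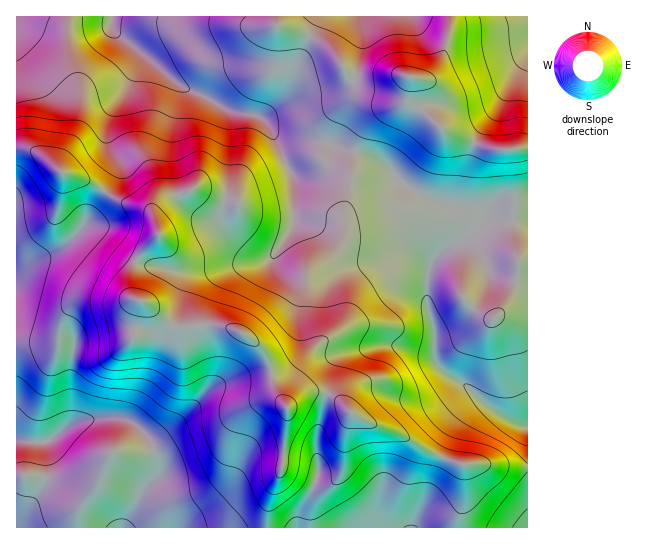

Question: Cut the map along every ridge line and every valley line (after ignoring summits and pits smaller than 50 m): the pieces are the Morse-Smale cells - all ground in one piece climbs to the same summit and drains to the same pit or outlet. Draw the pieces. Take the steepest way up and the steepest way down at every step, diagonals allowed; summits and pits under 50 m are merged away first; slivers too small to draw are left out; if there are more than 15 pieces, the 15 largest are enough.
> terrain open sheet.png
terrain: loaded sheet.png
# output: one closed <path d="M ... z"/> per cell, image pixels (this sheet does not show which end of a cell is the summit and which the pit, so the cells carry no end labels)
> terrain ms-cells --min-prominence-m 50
<path d="M106 192l-3 1-8 12-11 21-15 17-14 9-39 19 0 256 250 1 3-29 14-33 5-52-3-9-10-16-8-32-14-17-15-9-20-6-43 2-16-10-12-13-14-6-2-16 4-19 6-10 18-18-2-8-4-10-6-8-24-6z"/><path d="M355 152l-11 57-1 33-6 9-10 10-19 14-3 7-1 35 9 29-13 21-13 16-4 11 1 8 3 5 19-14 21 0 15 10 9 10-6 20-2 36-8 13-20 16-6 17 0 12 148 1 2-14 5-15 1-35 63 3 0-245-38-2-7 3-9 10 2-7-9-11-46-19-20-13-16-19-12-7z"/><path d="M138 51l1 10-3 8-8 17-15 21-5 15 0 20 8 16 1 9-13 24 19 12 24 6 6 8 4 10 2 8-18 18-6 10-4 19 1 13 2 4 13 5 12 13 12 8 47 0 13 3 16 8 16 14 4 7 8 32 8 14 0-9 4-11 13-16 13-21-9-29 1-35 3-7 19-14 10-10 6-9 1-33 11-56-37-12-37-1-9-7-11-16-32-6-18-11-32-15z"/><path d="M449 16l-336 0-2 9 11 14 57 46 32 15 18 11 32 6 17 22 9 2 31 0 36 11 13-27 15-13 15-5 8-6 5-24 17 2 6-5 12-24 4-17z"/><path d="M111 16l-95 1 0 130 15 2 14 8 16 15 21 7 21 12 8-9 6-15-1-9-8-16 1-25 19-31 11-25-2-10-25-22z"/><path d="M527 16l-77 0-2 23-9 27-12 13-16-1 0 19 2 6 29 26 23 11 28 9 34-1z"/><path d="M410 77l-5 24-28 14-16 19-6 17 30 13 16 19 20 13 46 19 9 11-1 6 8-9 7-3 37 1 1-72-35 0-47-17-33-29-2-6 1-16z"/><path d="M322 392l-12 0-8 3-15 12 1 7-5 52-14 33-2 29 42 0 0-13 6-17 20-16 8-13 2-36 6-20-16-16z"/><path d="M26 148l-10 1 1 122 38-19 14-9 15-17 20-35-22-12-21-7-16-15z"/><path d="M487 464l-23 1 1 22-2 18-6 14 0 8 70 1 1-59z"/>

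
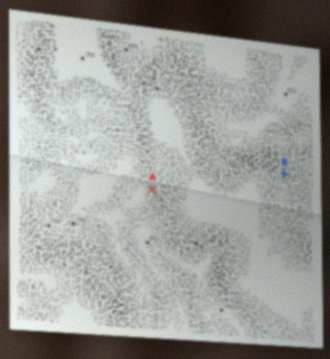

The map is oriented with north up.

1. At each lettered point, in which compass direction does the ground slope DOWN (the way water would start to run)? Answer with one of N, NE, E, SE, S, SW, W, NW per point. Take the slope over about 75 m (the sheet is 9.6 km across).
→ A E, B SW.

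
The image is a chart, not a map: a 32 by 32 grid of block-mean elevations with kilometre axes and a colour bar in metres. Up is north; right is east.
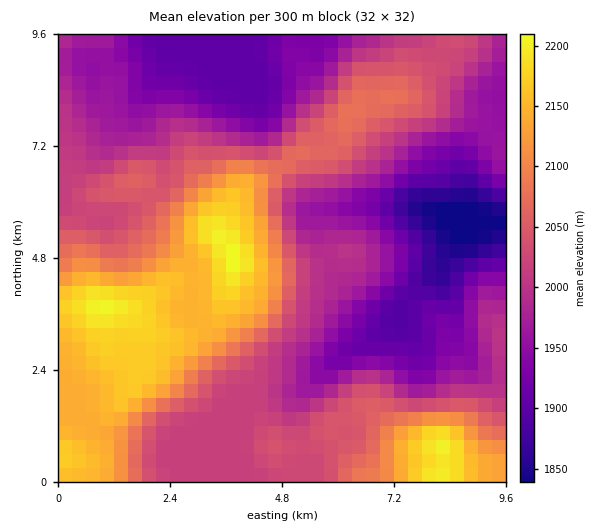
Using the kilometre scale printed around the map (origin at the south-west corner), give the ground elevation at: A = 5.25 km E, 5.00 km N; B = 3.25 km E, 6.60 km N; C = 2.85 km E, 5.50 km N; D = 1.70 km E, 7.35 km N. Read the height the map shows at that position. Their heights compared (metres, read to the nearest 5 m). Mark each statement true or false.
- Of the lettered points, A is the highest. false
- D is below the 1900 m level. false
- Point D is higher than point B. false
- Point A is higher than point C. false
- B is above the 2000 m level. true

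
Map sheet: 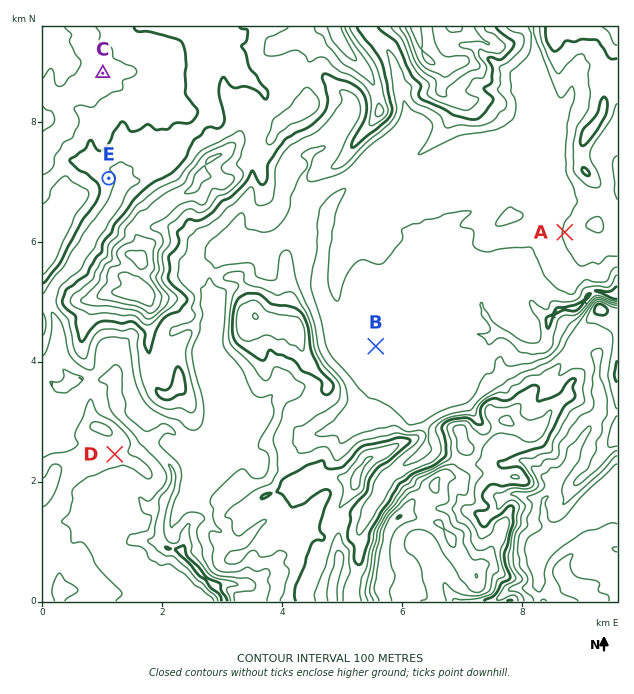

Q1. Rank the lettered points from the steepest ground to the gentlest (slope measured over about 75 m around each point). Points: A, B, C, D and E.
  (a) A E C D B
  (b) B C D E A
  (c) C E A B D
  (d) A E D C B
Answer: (d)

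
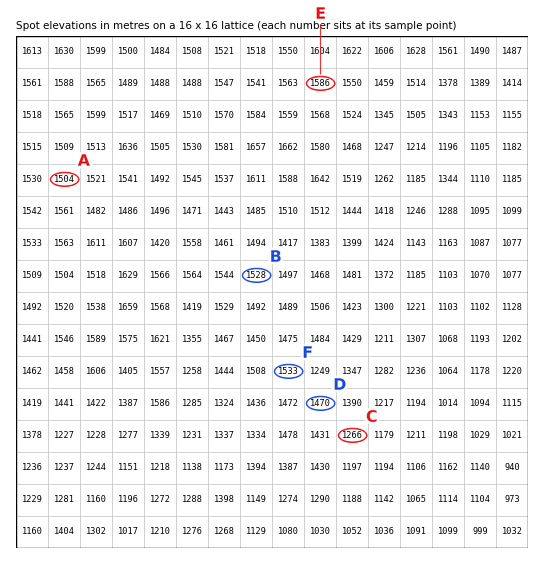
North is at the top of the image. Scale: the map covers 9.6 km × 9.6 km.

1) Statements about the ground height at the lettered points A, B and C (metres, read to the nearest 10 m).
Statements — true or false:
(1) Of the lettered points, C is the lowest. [true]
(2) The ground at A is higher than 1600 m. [false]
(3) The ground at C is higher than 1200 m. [true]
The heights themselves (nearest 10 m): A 1500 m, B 1530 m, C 1270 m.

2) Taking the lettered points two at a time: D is below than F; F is below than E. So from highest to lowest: E F D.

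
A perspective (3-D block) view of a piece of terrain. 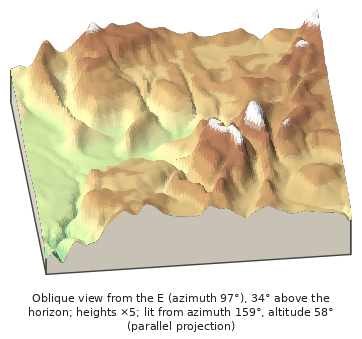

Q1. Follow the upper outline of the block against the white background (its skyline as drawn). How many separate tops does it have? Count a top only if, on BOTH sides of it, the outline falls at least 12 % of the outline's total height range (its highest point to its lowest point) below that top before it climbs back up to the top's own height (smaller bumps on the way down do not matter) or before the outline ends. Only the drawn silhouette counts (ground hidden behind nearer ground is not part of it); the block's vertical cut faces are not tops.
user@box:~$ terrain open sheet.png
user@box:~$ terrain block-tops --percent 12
1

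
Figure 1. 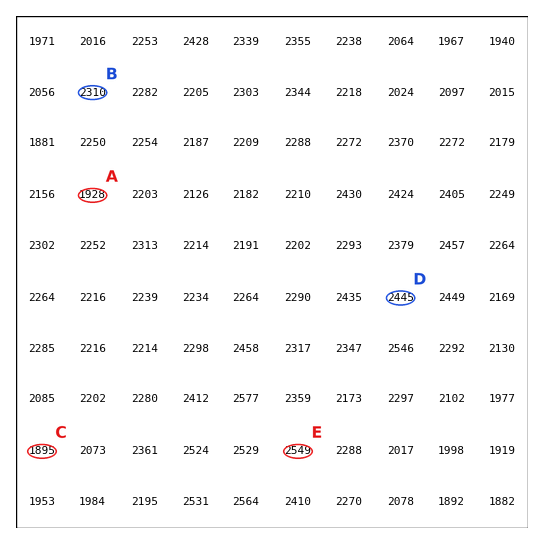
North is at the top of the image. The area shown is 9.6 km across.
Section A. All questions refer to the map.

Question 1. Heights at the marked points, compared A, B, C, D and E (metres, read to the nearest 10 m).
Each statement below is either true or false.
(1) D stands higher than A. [true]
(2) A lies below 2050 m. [true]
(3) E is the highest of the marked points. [true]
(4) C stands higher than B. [false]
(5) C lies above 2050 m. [false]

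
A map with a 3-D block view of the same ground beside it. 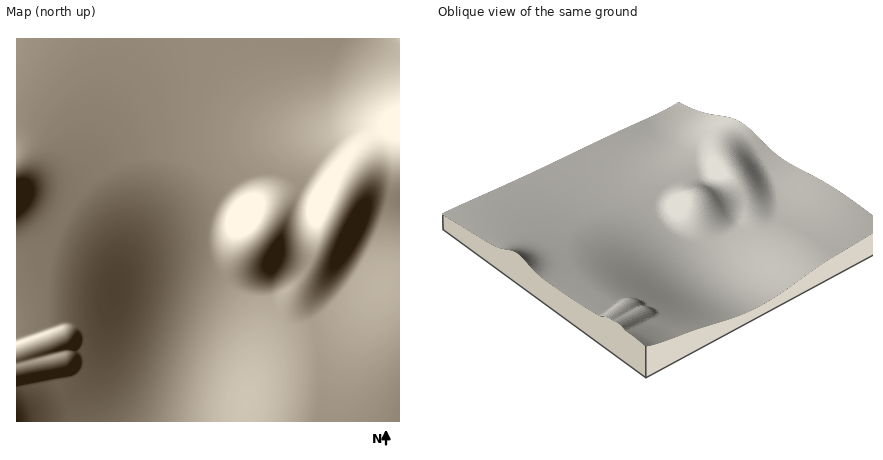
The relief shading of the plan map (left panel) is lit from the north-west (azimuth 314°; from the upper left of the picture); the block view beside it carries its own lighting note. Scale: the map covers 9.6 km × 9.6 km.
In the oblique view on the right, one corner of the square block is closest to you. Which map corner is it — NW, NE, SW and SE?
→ SW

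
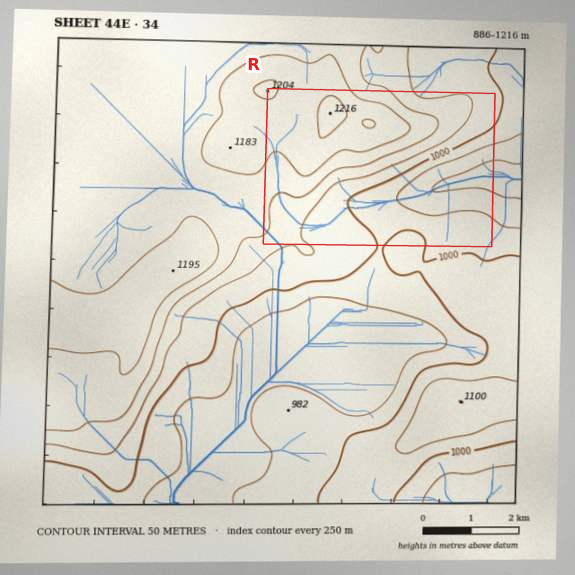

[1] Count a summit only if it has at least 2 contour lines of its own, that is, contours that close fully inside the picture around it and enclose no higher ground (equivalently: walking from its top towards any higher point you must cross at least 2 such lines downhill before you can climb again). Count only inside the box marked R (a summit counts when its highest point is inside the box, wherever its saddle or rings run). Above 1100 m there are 1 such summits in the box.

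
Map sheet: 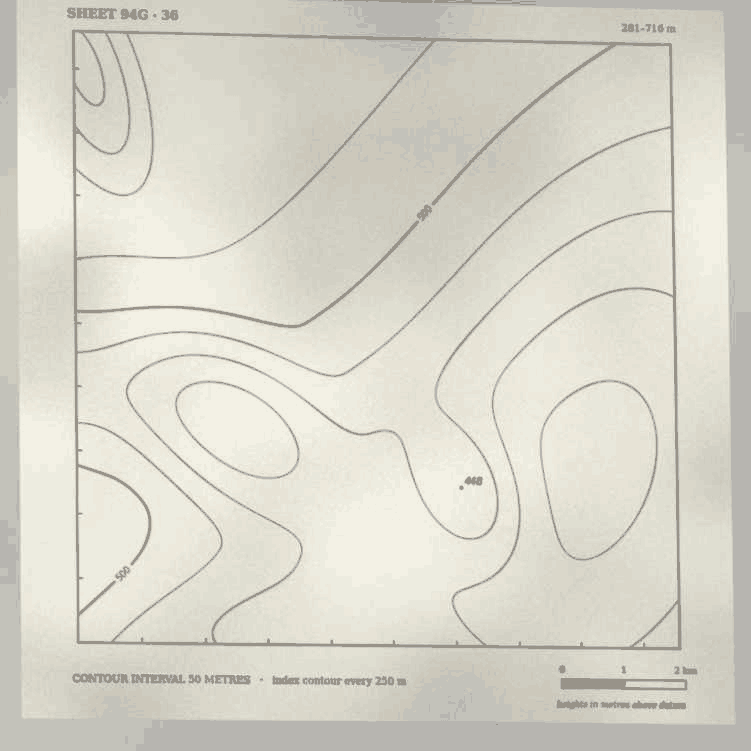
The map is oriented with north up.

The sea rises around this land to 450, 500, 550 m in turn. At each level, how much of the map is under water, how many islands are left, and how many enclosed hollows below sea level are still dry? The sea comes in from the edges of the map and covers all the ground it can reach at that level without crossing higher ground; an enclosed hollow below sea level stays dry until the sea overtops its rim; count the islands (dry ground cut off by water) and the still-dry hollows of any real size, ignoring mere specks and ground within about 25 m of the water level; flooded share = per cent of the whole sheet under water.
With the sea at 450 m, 54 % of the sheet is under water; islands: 0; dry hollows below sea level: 0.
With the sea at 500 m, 68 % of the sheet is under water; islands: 0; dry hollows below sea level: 0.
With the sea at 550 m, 84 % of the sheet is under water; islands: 0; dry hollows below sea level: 0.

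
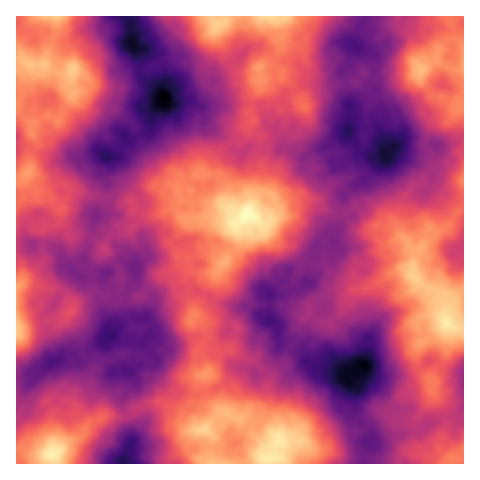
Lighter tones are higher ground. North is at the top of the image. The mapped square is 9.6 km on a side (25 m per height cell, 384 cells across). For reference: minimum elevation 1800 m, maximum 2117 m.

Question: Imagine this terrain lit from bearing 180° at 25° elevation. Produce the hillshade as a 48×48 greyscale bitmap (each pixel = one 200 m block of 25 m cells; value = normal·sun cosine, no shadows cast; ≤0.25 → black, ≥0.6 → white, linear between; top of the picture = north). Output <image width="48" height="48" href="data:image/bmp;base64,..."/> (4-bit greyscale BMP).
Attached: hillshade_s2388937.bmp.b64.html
<image width="48" height="48" href="data:image/bmp;base64,Qk32BAAAAAAAAHYAAAAoAAAAMAAAADAAAAABAAQAAAAAAIAEAAATCwAAEwsAABAAAAAAAAAAAAAAABEREQAiIiIAMzMzAERERABVVVUAZmZmAHd3dwCIiIgAmZmZAKqqqgC7u7sAzMzMAN3d3QDu7u4A////AId4iamc24d2i5VlVWdneburl3ZVaYdmRnZVZ5q824h3ipd3ZmZniamIdnZmZnZmREQyI3rMy6mamauoiIZWd4ZURXiIdVRVQyIhEUeszeuamIiImpZURVVDNXmql3ZUVEIiJER6vNyYdkNHmYdTNDMyJWipiImGdlRVRlM0VpqoZURGZVZTIhEiNVeHeIrKh1VVVVMhJEV3VVVTMyIiABEjQzM0eZrLl1MjRERCNCIzVndkMyEjESESIiITWJmZdmQhIzVTNEQzWImoVENEQyEjNFM1VoiHZohSEjRmZWVCRneIVFZVZSNWd2RXeJdXiMyWREVXmYZUI1VFeIhkVleIqpiJq7hYu//LmIdVeId3Q1ZWiYZURoqqzdypqrurzv7d26hkRmZ3d3d3Z2RVV5q93cupqZvMzrqs3bqXZ4h3m6iHVnVFaKrNy7uomYiszGaJvcqqmIeKq7qIdmQ1iauqq824Z4iaqUV3ermbuoiaqIh3dEZomJl3m7zKdWiHdlaHZ4ibu7upl1VmdmiZh2d3iqvMuGd2ZniJdUaJmZqph1V5q6h3dlV4ibzLu6mGZomIcyRmiGermHirzKiJd1Rnd5q6ibl2RFdmQ0ZmeGarmJmruqzLiIdmZmV5mZdUIiNWRniZh3ZniYeJus3MqZmGVmVXiHVUMiNWeZisp5hViHd3msze7Jh2VGeHZlZ0RERWm6mamamIh3iGas7//bh2ZVeYhmd2ZniZu6l2i7mph4iIm87+u7qHeImIh2aJqZu7uohliqqpirqrzLvMqqqYiJmHdkV5uqmJqXZVZ5u6qrqqmaqKu6qql1VnVEVViamJmYd3eImaqHd4dohmmZmqh2M0REMkWKu6iJqpiId4h2ZnZURVVnmYZmUyNDI0V5qoZ4mHZmiYiHZUMzNVRmZWZTMiJFRFZ5mHZmVUVEeHd3dkMzIzMzM1d0MhI1dVeYl2VDNEM0RFZmiGQxIiMxRUVmUhEjZmZlZlQiRCIjMjRFZUMiNDREZlRVUxESRmVERndWZEVDIhEjM0RFVURXZWdlVUM0ZlZWaJqqiKlkMhEiI0V3ZmaJh3ZXiIdWhmdomavcu7l3QjIRETaJmImauoVHmaqHirl5mJzMzbmZZDMiI0aJp4may5d3ibuqrO26d5mr3bu4ZTI0RWZ4iJmruYmYiaq7urzJZnasy6uWZSFFVmVneZmrqZmImZm7qpmoh2esu6mYh0VmeId3mqiYeJmZmavLqpd4mZqpm6mZiJmIqpmYrKmFV4m7mKzdyWZ5q7qYiYZ3isuZqomYqpqGZ3iamJrO2GiKq6iJdVVGiru6qZmHiImHh3dniIiKurqZiIZVRFZEaJu6mrp1Vnd4hnhlVmZ3eaiGRFUyNVQiRYmavNqGNHiJh2dkV2RDNod0NFZTVDM1d5q83uupdomYiHZmeXUyJGh0Zmh1Q0eJmru8zdzMu6mYiqmpmJljREdmmquXZVeJm8u6qrzLzcu5msy5iJmGdmdnrMypl1V5q9yqqYq7zd3Kq8y5eIh3eIhw=="/>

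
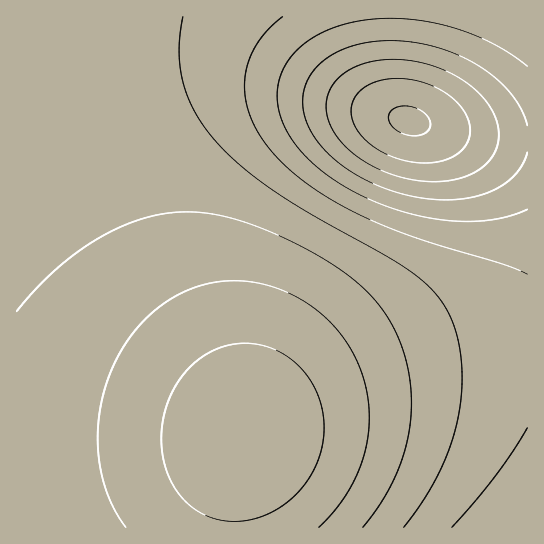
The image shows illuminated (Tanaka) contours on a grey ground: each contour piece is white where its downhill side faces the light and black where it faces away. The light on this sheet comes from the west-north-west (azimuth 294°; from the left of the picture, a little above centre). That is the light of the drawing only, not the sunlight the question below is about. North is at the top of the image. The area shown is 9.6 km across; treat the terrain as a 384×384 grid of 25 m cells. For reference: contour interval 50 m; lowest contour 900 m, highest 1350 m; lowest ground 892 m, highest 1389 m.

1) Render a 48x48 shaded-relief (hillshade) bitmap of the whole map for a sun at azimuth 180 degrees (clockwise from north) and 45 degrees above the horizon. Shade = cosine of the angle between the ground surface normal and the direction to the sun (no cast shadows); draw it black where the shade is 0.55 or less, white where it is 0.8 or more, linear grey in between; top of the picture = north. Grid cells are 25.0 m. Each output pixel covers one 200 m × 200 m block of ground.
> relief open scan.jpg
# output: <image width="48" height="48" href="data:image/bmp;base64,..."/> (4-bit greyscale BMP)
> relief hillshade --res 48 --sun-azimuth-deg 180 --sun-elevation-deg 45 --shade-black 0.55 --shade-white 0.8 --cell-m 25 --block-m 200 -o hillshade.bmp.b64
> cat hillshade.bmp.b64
<image width="48" height="48" href="data:image/bmp;base64,Qk32BAAAAAAAAHYAAAAoAAAAMAAAADAAAAABAAQAAAAAAIAEAAATCwAAEwsAABAAAAAAAAAAAAAAABEREQAiIiIAMzMzAERERABVVVUAZmZmAHd3dwCIiIgAmZmZAKqqqgC7u7sAzMzMAN3d3QDu7u4A////AKqqqqqqqru7u7u7u7zMzMu7u7u7u7u7u6qqqqqqqqu7u7u7u7u7u7u7u7u7u7u7u6qqqqqqqqq7u7u7u7u7u7u7u7u7u7u7u6qqqqqqqqqqq7u7u7u7u7u7u7u7u7u7uqqqqqqqqqqqqqqru7u7u7u7u7u7u7u6qqqqqqqqqqqqqqqqqqqqqqqqqqqqqqqqqpqqqqqqqqqqqqqqqqqqqqqqqqqqqqqqqpmZmZmaqqqqqqqqqqqqqqqqqqqqqqqqqpmZmZmZmZmZmZmZmaqqqqqqqqqqqqqqqpmZmZmZmZmZmZmZmZmZmZmaqqqqqqqqqpmZmZmZmZmZmZmZmZmZmZmZmaqqqqqqqpmZmZmZmZmZmZmZmZmZmZmZmZmaqqqqqpmZmZmZmZmZmZmIiJmZmZmZmZmZmqqqqpmZmZmZmZmYiIiIiIiIiJmZmZmZmZqqqpmZmZmZmZiIiIiIiIiIiIiZmZmZmZmaqpmZmZmZmYiIiIiIiIiIiIiJmZmZmZmZqpmZmZmZmIiIiIiIiIiIiIiIiZmZmZmZmZmZmZmZiIiIiIiIiIiIiIiIiJmZmZmZmZmZmZmZiIiIiIiIiIiIiIiIiImZmZmZmZmZmZmZiIiIiIiIiIiIiIiIiIiZmZmZmZmZmZmYiIiIiIiIiHiIiIiIiIiImZmZmZmZmZmYiIiIiIiId3d3iIiIiIiIiImZmZmZmZmYiIiIiIiHd3d3d3eIiIiIiIiJmZmZmZmYiIiIiIiHd3d3d3d3d3d4iIiIiZmZmZmZiIiIiIiHd3d3d3d3d3d3d3iIiJmZmZmZiIiIiIiHd3d3d3dmZmZmd3d3iJmZmZmZiIiIiIiHd3d3dmZmZmZmZmd3eJmZmZmZmIiIiIiHd3d2ZmVVVVVVVWZnd5mZmZmZmIiIiIiHd3dmZVVURERERVVmd5mZmZmZmYiIiIh3d3ZmVVREMzM0RFVWZ5mZmZmZmYiIiIh3d2ZlVEQzMzMzNEVWZ5mZmZmZmZiIiIh3d2ZVREMyIiIjNEVWZ5mZmZmZmZmIiIh3dmZVRDMyIiIzNEVWZ5mZmZmZmZmIiIh3dmZVRDMyIjMzRFVmd5mZmZmZmZmYiIh3dmZVREMzMzREVWZ3iJmZmZmZmZmYiIiHd2ZlVURERFVWZ3eIiZmZmZmZmZmZiIiHd3ZmZVVWZmd3iIiZmZmZmZmZmZmZmIiIh3d3d3d3eIiZmaqqqpmZmZmZmZmZmYiIiIiIiIiZmqqru7u7u5mZmZmZmZmZmZmZiImZmaqru8zMzMzLu5mZmZmZmZmZmZmZmZmqq7vMzd3d3d3My5mZmZmZmZmZmZmZmqqrvMzd7u7u7t3czJmZmZmZmZmZmZmqqqu8zN3u7///7u3dzJmZmZmZmZmZmaqqq7vM3d7v////7u3czJmZmZmZmZmZmqqqu7zM3e7v////7u3cy5mZmZmZmZmZqqqqu7zN3e7v///u7t3My5mZmZmZmZmaqqqqu7zM3e7u7u7u3dzMu5mZmZmZmZmaqqqqu7zM3d7u7u7t3czLuw=="/>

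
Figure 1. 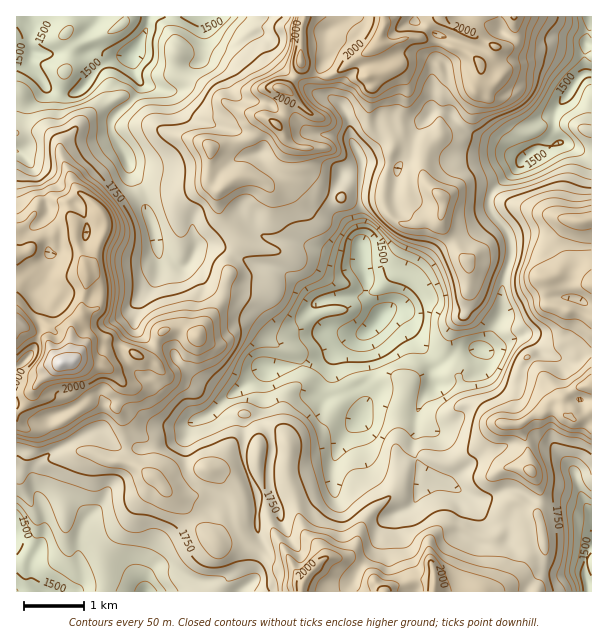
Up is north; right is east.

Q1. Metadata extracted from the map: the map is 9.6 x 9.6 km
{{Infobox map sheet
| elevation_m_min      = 1360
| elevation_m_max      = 2250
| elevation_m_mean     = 1750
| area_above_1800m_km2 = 34.8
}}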